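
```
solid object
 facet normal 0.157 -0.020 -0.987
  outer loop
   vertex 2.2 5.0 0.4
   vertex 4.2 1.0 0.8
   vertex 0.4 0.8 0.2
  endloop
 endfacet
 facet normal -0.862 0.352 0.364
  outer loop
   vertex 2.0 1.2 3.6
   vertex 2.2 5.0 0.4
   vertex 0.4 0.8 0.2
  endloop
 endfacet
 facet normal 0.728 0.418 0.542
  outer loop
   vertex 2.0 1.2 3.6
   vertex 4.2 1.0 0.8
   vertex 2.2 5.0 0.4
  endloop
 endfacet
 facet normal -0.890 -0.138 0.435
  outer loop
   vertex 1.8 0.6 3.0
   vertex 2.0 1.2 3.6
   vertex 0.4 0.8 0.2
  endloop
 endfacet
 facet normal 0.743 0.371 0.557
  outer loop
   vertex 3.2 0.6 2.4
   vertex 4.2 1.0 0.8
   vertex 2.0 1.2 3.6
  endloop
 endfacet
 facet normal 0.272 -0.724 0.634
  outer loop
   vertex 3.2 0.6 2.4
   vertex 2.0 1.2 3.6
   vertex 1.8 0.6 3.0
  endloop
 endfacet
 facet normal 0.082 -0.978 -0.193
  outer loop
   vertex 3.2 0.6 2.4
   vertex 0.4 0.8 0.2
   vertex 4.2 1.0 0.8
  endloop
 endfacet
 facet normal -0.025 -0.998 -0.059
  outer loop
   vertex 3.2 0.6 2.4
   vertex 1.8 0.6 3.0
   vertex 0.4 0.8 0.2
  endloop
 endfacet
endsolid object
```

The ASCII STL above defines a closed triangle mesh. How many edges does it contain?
12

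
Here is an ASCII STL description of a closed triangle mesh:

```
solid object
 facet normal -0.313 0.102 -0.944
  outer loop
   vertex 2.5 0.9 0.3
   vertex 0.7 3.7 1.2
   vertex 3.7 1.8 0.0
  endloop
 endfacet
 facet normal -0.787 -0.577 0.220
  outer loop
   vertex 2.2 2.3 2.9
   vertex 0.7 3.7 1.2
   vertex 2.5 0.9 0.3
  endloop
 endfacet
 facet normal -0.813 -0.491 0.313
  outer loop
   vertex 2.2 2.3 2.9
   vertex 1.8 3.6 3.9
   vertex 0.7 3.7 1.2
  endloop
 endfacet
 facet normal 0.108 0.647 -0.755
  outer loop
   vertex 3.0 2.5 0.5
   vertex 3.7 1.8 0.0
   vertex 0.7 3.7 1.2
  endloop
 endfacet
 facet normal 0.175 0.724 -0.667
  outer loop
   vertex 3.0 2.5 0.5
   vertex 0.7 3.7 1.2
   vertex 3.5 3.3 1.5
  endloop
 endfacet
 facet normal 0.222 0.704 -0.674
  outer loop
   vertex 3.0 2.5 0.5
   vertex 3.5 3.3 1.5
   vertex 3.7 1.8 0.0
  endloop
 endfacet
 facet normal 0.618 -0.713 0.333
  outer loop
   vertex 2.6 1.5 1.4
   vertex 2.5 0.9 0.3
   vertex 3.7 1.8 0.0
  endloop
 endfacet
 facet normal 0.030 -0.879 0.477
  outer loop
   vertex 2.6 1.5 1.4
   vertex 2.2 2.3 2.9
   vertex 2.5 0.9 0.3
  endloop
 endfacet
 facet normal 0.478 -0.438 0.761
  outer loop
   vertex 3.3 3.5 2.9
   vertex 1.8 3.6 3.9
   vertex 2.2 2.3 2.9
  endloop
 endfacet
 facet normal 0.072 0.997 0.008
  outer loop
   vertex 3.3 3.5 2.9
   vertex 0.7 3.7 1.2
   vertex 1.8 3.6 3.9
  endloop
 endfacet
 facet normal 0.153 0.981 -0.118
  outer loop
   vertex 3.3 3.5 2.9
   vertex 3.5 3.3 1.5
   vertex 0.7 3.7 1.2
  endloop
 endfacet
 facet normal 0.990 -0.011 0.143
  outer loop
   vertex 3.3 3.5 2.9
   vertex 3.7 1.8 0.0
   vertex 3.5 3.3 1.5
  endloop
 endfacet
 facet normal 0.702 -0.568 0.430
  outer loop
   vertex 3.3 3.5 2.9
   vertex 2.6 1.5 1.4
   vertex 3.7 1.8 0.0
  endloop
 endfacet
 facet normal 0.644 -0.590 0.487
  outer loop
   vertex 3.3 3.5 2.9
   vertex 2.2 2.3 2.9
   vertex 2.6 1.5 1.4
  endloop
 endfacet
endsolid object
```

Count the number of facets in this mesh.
14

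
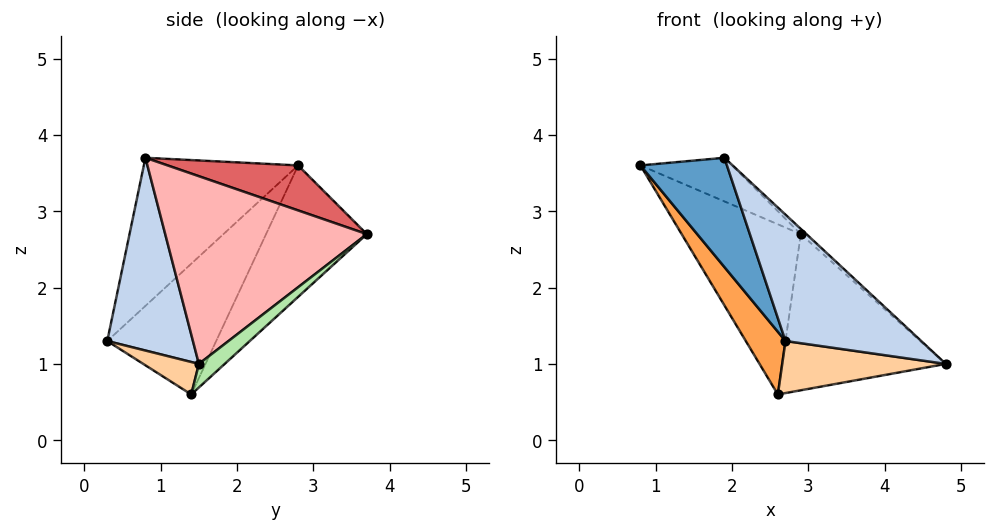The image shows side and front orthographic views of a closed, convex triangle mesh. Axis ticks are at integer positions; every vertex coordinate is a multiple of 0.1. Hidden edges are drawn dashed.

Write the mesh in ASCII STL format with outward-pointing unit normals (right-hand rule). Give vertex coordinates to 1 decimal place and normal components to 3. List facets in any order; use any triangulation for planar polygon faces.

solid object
 facet normal -0.857 -0.481 -0.186
  outer loop
   vertex 1.9 0.8 3.7
   vertex 0.8 2.8 3.6
   vertex 2.7 0.3 1.3
  endloop
 endfacet
 facet normal 0.503 -0.797 0.334
  outer loop
   vertex 1.9 0.8 3.7
   vertex 2.7 0.3 1.3
   vertex 4.8 1.5 1.0
  endloop
 endfacet
 facet normal -0.871 -0.318 -0.375
  outer loop
   vertex 2.6 1.4 0.6
   vertex 2.7 0.3 1.3
   vertex 0.8 2.8 3.6
  endloop
 endfacet
 facet normal 0.176 -0.517 -0.838
  outer loop
   vertex 2.6 1.4 0.6
   vertex 4.8 1.5 1.0
   vertex 2.7 0.3 1.3
  endloop
 endfacet
 facet normal -0.518 0.613 -0.597
  outer loop
   vertex 2.9 3.7 2.7
   vertex 2.6 1.4 0.6
   vertex 0.8 2.8 3.6
  endloop
 endfacet
 facet normal 0.105 0.663 -0.741
  outer loop
   vertex 2.9 3.7 2.7
   vertex 4.8 1.5 1.0
   vertex 2.6 1.4 0.6
  endloop
 endfacet
 facet normal 0.306 0.214 0.928
  outer loop
   vertex 2.9 3.7 2.7
   vertex 0.8 2.8 3.6
   vertex 1.9 0.8 3.7
  endloop
 endfacet
 facet normal 0.679 0.019 0.734
  outer loop
   vertex 2.9 3.7 2.7
   vertex 1.9 0.8 3.7
   vertex 4.8 1.5 1.0
  endloop
 endfacet
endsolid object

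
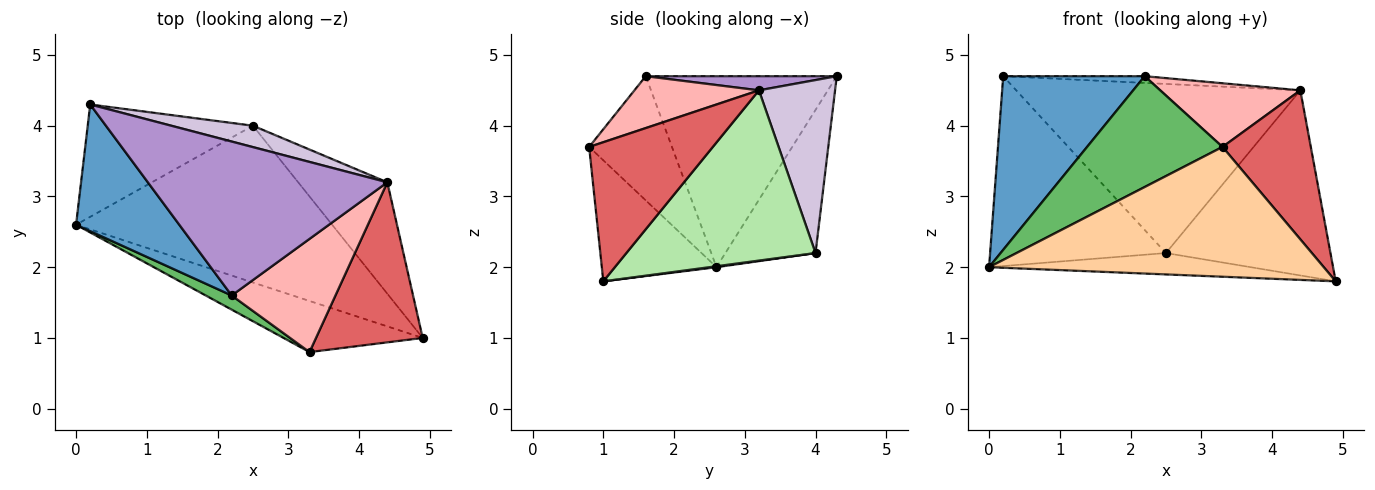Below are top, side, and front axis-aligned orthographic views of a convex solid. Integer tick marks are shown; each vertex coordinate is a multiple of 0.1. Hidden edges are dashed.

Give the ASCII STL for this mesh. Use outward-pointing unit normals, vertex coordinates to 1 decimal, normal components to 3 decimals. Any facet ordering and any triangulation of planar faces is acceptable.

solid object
 facet normal -0.737 -0.546 0.398
  outer loop
   vertex 2.2 1.6 4.7
   vertex 0.2 4.3 4.7
   vertex 0.0 2.6 2.0
  endloop
 endfacet
 facet normal 0.004 0.135 -0.991
  outer loop
   vertex 2.5 4.0 2.2
   vertex 4.9 1.0 1.8
   vertex 0.0 2.6 2.0
  endloop
 endfacet
 facet normal -0.404 0.787 -0.466
  outer loop
   vertex 2.5 4.0 2.2
   vertex 0.0 2.6 2.0
   vertex 0.2 4.3 4.7
  endloop
 endfacet
 facet normal -0.304 -0.887 -0.349
  outer loop
   vertex 3.3 0.8 3.7
   vertex 0.0 2.6 2.0
   vertex 4.9 1.0 1.8
  endloop
 endfacet
 facet normal -0.518 -0.848 0.108
  outer loop
   vertex 3.3 0.8 3.7
   vertex 2.2 1.6 4.7
   vertex 0.0 2.6 2.0
  endloop
 endfacet
 facet normal 0.702 0.610 -0.367
  outer loop
   vertex 4.4 3.2 4.5
   vertex 4.9 1.0 1.8
   vertex 2.5 4.0 2.2
  endloop
 endfacet
 facet normal 0.690 -0.493 0.529
  outer loop
   vertex 4.4 3.2 4.5
   vertex 3.3 0.8 3.7
   vertex 4.9 1.0 1.8
  endloop
 endfacet
 facet normal 0.400 -0.449 0.799
  outer loop
   vertex 4.4 3.2 4.5
   vertex 2.2 1.6 4.7
   vertex 3.3 0.8 3.7
  endloop
 endfacet
 facet normal 0.059 0.044 0.997
  outer loop
   vertex 4.4 3.2 4.5
   vertex 0.2 4.3 4.7
   vertex 2.2 1.6 4.7
  endloop
 endfacet
 facet normal 0.257 0.959 0.121
  outer loop
   vertex 4.4 3.2 4.5
   vertex 2.5 4.0 2.2
   vertex 0.2 4.3 4.7
  endloop
 endfacet
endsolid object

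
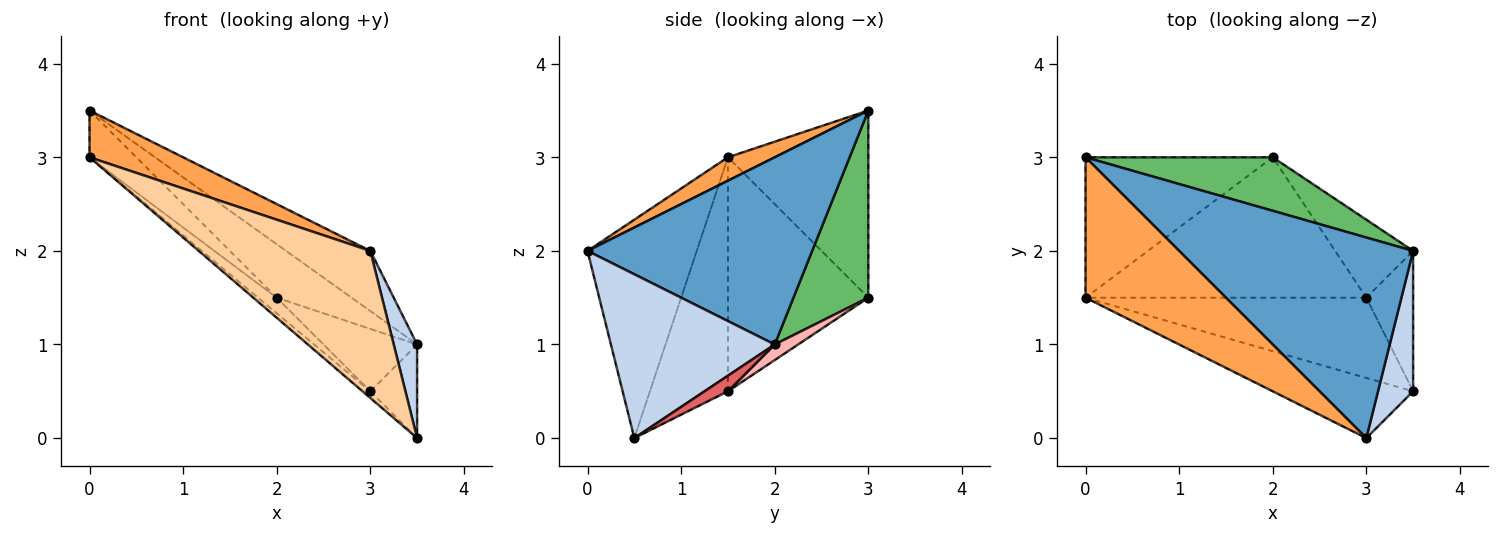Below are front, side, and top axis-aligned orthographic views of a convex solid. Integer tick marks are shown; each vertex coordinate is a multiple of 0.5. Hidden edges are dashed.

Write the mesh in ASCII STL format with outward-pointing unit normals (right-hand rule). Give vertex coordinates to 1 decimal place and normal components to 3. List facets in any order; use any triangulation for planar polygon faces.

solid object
 facet normal 0.608 0.228 0.760
  outer loop
   vertex 3.0 0.0 2.0
   vertex 3.5 2.0 1.0
   vertex 0.0 3.0 3.5
  endloop
 endfacet
 facet normal 0.968 -0.138 0.208
  outer loop
   vertex 3.5 0.5 0.0
   vertex 3.5 2.0 1.0
   vertex 3.0 0.0 2.0
  endloop
 endfacet
 facet normal 0.156 -0.312 0.937
  outer loop
   vertex 0.0 1.5 3.0
   vertex 3.0 0.0 2.0
   vertex 0.0 3.0 3.5
  endloop
 endfacet
 facet normal -0.507 -0.797 -0.326
  outer loop
   vertex 0.0 1.5 3.0
   vertex 3.5 0.5 0.0
   vertex 3.0 0.0 2.0
  endloop
 endfacet
 facet normal 0.577 0.577 0.577
  outer loop
   vertex 2.0 3.0 1.5
   vertex 0.0 3.0 3.5
   vertex 3.5 2.0 1.0
  endloop
 endfacet
 facet normal -0.688 0.229 -0.688
  outer loop
   vertex 2.0 3.0 1.5
   vertex 0.0 1.5 3.0
   vertex 0.0 3.0 3.5
  endloop
 endfacet
 facet normal 0.267 0.535 -0.802
  outer loop
   vertex 3.0 1.5 0.5
   vertex 3.5 2.0 1.0
   vertex 3.5 0.5 0.0
  endloop
 endfacet
 facet normal 0.154 0.617 -0.772
  outer loop
   vertex 3.0 1.5 0.5
   vertex 2.0 3.0 1.5
   vertex 3.5 2.0 1.0
  endloop
 endfacet
 facet normal -0.639 0.064 -0.767
  outer loop
   vertex 3.0 1.5 0.5
   vertex 3.5 0.5 0.0
   vertex 0.0 1.5 3.0
  endloop
 endfacet
 facet normal -0.638 0.085 -0.765
  outer loop
   vertex 3.0 1.5 0.5
   vertex 0.0 1.5 3.0
   vertex 2.0 3.0 1.5
  endloop
 endfacet
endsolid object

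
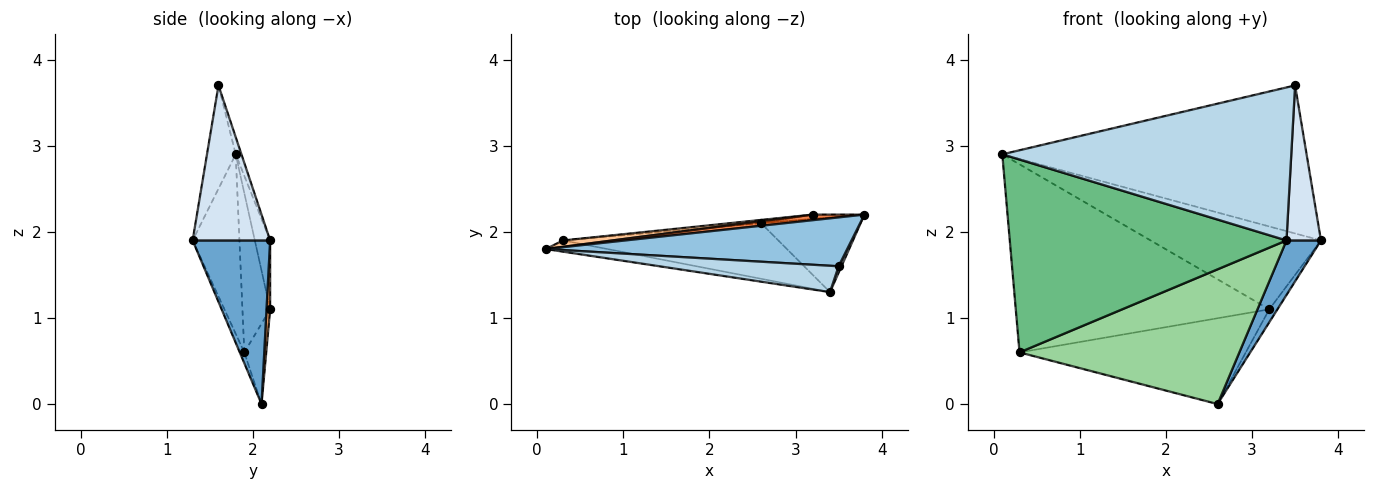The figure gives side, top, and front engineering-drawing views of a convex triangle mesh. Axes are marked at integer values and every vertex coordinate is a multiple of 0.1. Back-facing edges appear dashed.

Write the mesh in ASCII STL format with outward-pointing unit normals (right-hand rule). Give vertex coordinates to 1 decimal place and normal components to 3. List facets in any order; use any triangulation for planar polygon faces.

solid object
 facet normal 0.799 -0.355 -0.486
  outer loop
   vertex 2.6 2.1 0.0
   vertex 3.8 2.2 1.9
   vertex 3.4 1.3 1.9
  endloop
 endfacet
 facet normal -0.018 0.949 0.313
  outer loop
   vertex 3.5 1.6 3.7
   vertex 3.8 2.2 1.9
   vertex 0.1 1.8 2.9
  endloop
 endfacet
 facet normal -0.097 -0.981 0.169
  outer loop
   vertex 3.5 1.6 3.7
   vertex 0.1 1.8 2.9
   vertex 3.4 1.3 1.9
  endloop
 endfacet
 facet normal 0.914 -0.406 0.017
  outer loop
   vertex 3.5 1.6 3.7
   vertex 3.4 1.3 1.9
   vertex 3.8 2.2 1.9
  endloop
 endfacet
 facet normal -0.089 0.994 0.067
  outer loop
   vertex 3.2 2.2 1.1
   vertex 0.1 1.8 2.9
   vertex 3.8 2.2 1.9
  endloop
 endfacet
 facet normal 0.389 0.874 -0.291
  outer loop
   vertex 3.2 2.2 1.1
   vertex 3.8 2.2 1.9
   vertex 2.6 2.1 0.0
  endloop
 endfacet
 facet normal -0.109 0.994 0.034
  outer loop
   vertex 0.3 1.9 0.6
   vertex 0.1 1.8 2.9
   vertex 3.2 2.2 1.1
  endloop
 endfacet
 facet normal -0.096 0.995 -0.038
  outer loop
   vertex 0.3 1.9 0.6
   vertex 3.2 2.2 1.1
   vertex 2.6 2.1 0.0
  endloop
 endfacet
 facet normal -0.167 -0.984 -0.057
  outer loop
   vertex 0.3 1.9 0.6
   vertex 3.4 1.3 1.9
   vertex 0.1 1.8 2.9
  endloop
 endfacet
 facet normal -0.019 -0.924 -0.381
  outer loop
   vertex 0.3 1.9 0.6
   vertex 2.6 2.1 0.0
   vertex 3.4 1.3 1.9
  endloop
 endfacet
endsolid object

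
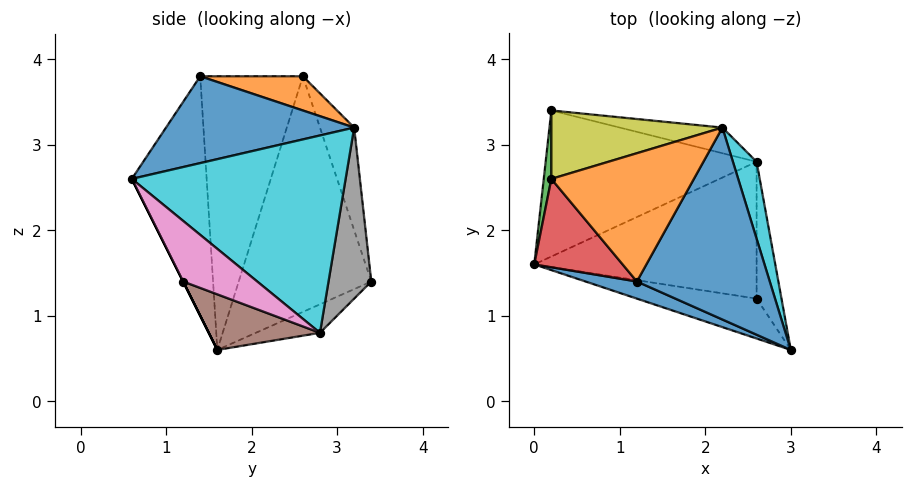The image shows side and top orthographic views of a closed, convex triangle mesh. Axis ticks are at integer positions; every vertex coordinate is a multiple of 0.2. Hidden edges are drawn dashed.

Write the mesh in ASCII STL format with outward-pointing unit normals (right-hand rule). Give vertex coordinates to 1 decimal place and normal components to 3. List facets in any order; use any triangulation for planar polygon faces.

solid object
 facet normal -0.361 -0.929 0.077
  outer loop
   vertex 1.2 1.4 3.8
   vertex 0.0 1.6 0.6
   vertex 3.0 0.6 2.6
  endloop
 endfacet
 facet normal -0.122 0.414 -0.902
  outer loop
   vertex 2.6 2.8 0.8
   vertex 0.0 1.6 0.6
   vertex 0.2 3.4 1.4
  endloop
 endfacet
 facet normal -0.995 0.096 0.032
  outer loop
   vertex 0.2 2.6 3.8
   vertex 0.2 3.4 1.4
   vertex 0.0 1.6 0.6
  endloop
 endfacet
 facet normal -0.746 -0.621 0.241
  outer loop
   vertex 0.2 2.6 3.8
   vertex 0.0 1.6 0.6
   vertex 1.2 1.4 3.8
  endloop
 endfacet
 facet normal 0.000 -0.894 -0.447
  outer loop
   vertex 2.6 1.2 1.4
   vertex 3.0 0.6 2.6
   vertex 0.0 1.6 0.6
  endloop
 endfacet
 facet normal 0.228 -0.342 -0.912
  outer loop
   vertex 2.6 1.2 1.4
   vertex 0.0 1.6 0.6
   vertex 2.6 2.8 0.8
  endloop
 endfacet
 facet normal 0.916 -0.141 -0.376
  outer loop
   vertex 2.6 1.2 1.4
   vertex 2.6 2.8 0.8
   vertex 3.0 0.6 2.6
  endloop
 endfacet
 facet normal 0.211 0.969 -0.126
  outer loop
   vertex 2.2 3.2 3.2
   vertex 2.6 2.8 0.8
   vertex 0.2 3.4 1.4
  endloop
 endfacet
 facet normal -0.186 0.932 0.311
  outer loop
   vertex 2.2 3.2 3.2
   vertex 0.2 3.4 1.4
   vertex 0.2 2.6 3.8
  endloop
 endfacet
 facet normal 0.957 0.268 0.115
  outer loop
   vertex 2.2 3.2 3.2
   vertex 3.0 0.6 2.6
   vertex 2.6 2.8 0.8
  endloop
 endfacet
 facet normal 0.547 -0.025 0.837
  outer loop
   vertex 2.2 3.2 3.2
   vertex 1.2 1.4 3.8
   vertex 3.0 0.6 2.6
  endloop
 endfacet
 facet normal 0.229 0.191 0.955
  outer loop
   vertex 2.2 3.2 3.2
   vertex 0.2 2.6 3.8
   vertex 1.2 1.4 3.8
  endloop
 endfacet
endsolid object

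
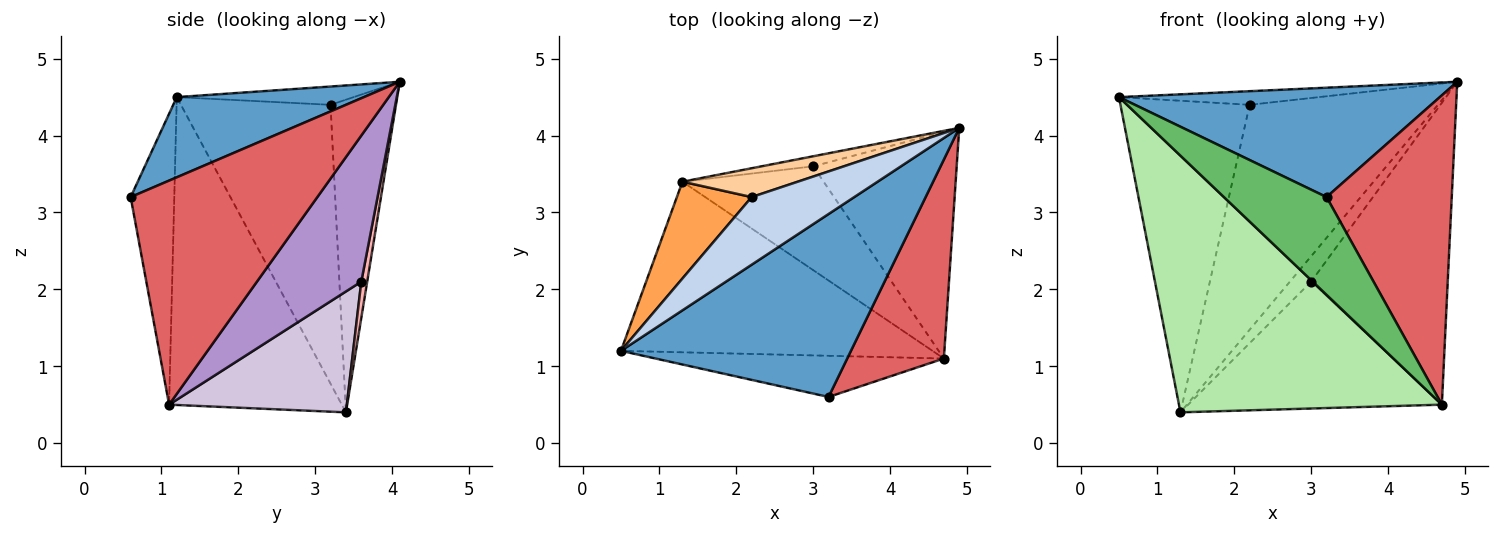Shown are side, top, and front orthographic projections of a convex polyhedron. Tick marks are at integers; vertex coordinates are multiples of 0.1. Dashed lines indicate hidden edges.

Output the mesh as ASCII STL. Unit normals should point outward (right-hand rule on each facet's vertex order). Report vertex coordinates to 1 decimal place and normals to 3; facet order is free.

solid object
 facet normal 0.287 -0.492 0.822
  outer loop
   vertex 3.2 0.6 3.2
   vertex 4.9 4.1 4.7
   vertex 0.5 1.2 4.5
  endloop
 endfacet
 facet normal -0.172 0.195 0.966
  outer loop
   vertex 2.2 3.2 4.4
   vertex 0.5 1.2 4.5
   vertex 4.9 4.1 4.7
  endloop
 endfacet
 facet normal -0.742 0.640 0.199
  outer loop
   vertex 2.2 3.2 4.4
   vertex 1.3 3.4 0.4
   vertex 0.5 1.2 4.5
  endloop
 endfacet
 facet normal -0.326 0.938 0.120
  outer loop
   vertex 2.2 3.2 4.4
   vertex 4.9 4.1 4.7
   vertex 1.3 3.4 0.4
  endloop
 endfacet
 facet normal -0.365 -0.858 -0.362
  outer loop
   vertex 4.7 1.1 0.5
   vertex 3.2 0.6 3.2
   vertex 0.5 1.2 4.5
  endloop
 endfacet
 facet normal -0.480 -0.731 -0.486
  outer loop
   vertex 4.7 1.1 0.5
   vertex 0.5 1.2 4.5
   vertex 1.3 3.4 0.4
  endloop
 endfacet
 facet normal 0.782 -0.524 0.337
  outer loop
   vertex 4.7 1.1 0.5
   vertex 4.9 4.1 4.7
   vertex 3.2 0.6 3.2
  endloop
 endfacet
 facet normal 0.250 0.901 -0.356
  outer loop
   vertex 3.0 3.6 2.1
   vertex 1.3 3.4 0.4
   vertex 4.9 4.1 4.7
  endloop
 endfacet
 facet normal 0.521 0.682 -0.512
  outer loop
   vertex 3.0 3.6 2.1
   vertex 4.9 4.1 4.7
   vertex 4.7 1.1 0.5
  endloop
 endfacet
 facet normal 0.477 0.680 -0.557
  outer loop
   vertex 3.0 3.6 2.1
   vertex 4.7 1.1 0.5
   vertex 1.3 3.4 0.4
  endloop
 endfacet
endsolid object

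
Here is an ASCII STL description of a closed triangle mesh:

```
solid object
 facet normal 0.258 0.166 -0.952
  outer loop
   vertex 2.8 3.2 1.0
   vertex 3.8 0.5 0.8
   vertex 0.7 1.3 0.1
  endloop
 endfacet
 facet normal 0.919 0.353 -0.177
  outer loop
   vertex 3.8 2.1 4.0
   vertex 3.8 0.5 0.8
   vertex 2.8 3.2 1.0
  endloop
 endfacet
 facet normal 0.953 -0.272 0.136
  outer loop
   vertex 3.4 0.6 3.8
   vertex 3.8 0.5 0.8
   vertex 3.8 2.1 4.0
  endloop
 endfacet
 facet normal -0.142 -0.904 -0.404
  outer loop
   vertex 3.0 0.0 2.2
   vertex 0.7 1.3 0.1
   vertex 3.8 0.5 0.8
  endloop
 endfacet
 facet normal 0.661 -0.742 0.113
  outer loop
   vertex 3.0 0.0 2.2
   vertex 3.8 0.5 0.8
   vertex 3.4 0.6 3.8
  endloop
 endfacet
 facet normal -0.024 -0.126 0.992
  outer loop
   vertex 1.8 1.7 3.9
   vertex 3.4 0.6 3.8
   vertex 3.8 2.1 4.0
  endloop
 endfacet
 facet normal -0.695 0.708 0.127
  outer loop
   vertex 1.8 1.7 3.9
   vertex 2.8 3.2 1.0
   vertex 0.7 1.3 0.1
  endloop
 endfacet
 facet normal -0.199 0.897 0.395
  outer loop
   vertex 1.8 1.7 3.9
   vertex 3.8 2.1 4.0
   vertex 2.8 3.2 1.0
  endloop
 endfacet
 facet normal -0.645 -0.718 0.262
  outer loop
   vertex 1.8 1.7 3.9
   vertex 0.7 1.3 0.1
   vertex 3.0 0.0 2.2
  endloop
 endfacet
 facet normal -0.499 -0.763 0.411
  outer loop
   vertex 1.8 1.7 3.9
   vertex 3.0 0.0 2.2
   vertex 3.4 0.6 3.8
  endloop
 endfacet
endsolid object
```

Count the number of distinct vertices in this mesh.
7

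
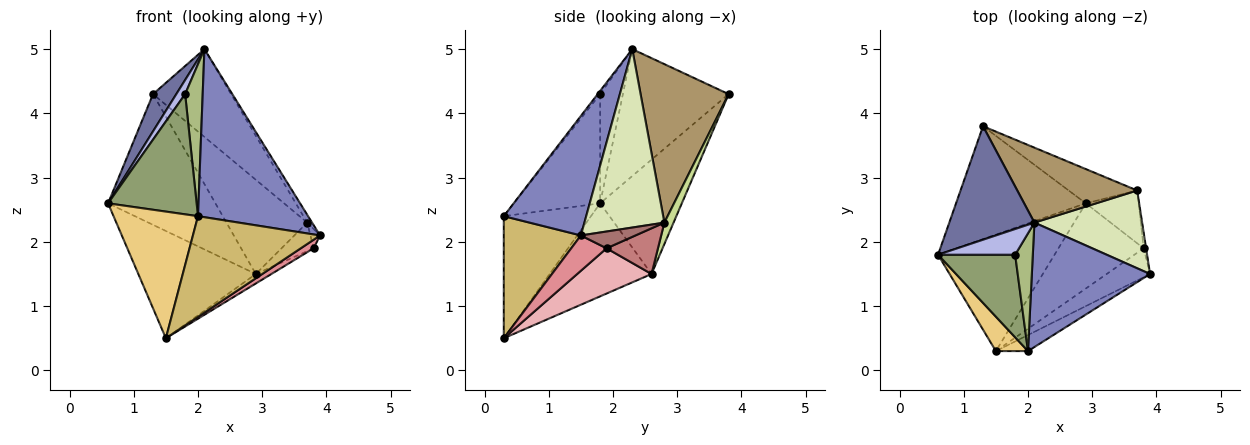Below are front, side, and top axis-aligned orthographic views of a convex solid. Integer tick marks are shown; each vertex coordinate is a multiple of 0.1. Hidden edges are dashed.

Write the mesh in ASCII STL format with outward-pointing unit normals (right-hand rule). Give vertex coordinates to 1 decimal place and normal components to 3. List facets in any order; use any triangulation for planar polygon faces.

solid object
 facet normal -0.817 -0.180 0.548
  outer loop
   vertex 2.1 2.3 5.0
   vertex 1.3 3.8 4.3
   vertex 0.6 1.8 2.6
  endloop
 endfacet
 facet normal 0.515 -0.689 0.510
  outer loop
   vertex 2.0 0.3 2.4
   vertex 3.9 1.5 2.1
   vertex 2.1 2.3 5.0
  endloop
 endfacet
 facet normal -0.499 0.656 -0.566
  outer loop
   vertex 2.9 2.6 1.5
   vertex 0.6 1.8 2.6
   vertex 1.3 3.8 4.3
  endloop
 endfacet
 facet normal -0.779 -0.302 0.550
  outer loop
   vertex 1.8 1.8 4.3
   vertex 2.1 2.3 5.0
   vertex 0.6 1.8 2.6
  endloop
 endfacet
 facet normal -0.626 -0.643 0.442
  outer loop
   vertex 1.8 1.8 4.3
   vertex 0.6 1.8 2.6
   vertex 2.0 0.3 2.4
  endloop
 endfacet
 facet normal -0.111 -0.786 0.609
  outer loop
   vertex 1.8 1.8 4.3
   vertex 2.0 0.3 2.4
   vertex 2.1 2.3 5.0
  endloop
 endfacet
 facet normal 0.106 0.934 -0.340
  outer loop
   vertex 3.7 2.8 2.3
   vertex 2.9 2.6 1.5
   vertex 1.3 3.8 4.3
  endloop
 endfacet
 facet normal 0.855 0.052 0.516
  outer loop
   vertex 3.7 2.8 2.3
   vertex 2.1 2.3 5.0
   vertex 3.9 1.5 2.1
  endloop
 endfacet
 facet normal 0.651 0.577 0.493
  outer loop
   vertex 3.7 2.8 2.3
   vertex 1.3 3.8 4.3
   vertex 2.1 2.3 5.0
  endloop
 endfacet
 facet normal 0.514 -0.847 -0.135
  outer loop
   vertex 1.5 0.3 0.5
   vertex 3.9 1.5 2.1
   vertex 2.0 0.3 2.4
  endloop
 endfacet
 facet normal -0.706 -0.684 0.186
  outer loop
   vertex 1.5 0.3 0.5
   vertex 2.0 0.3 2.4
   vertex 0.6 1.8 2.6
  endloop
 endfacet
 facet normal -0.507 0.584 -0.634
  outer loop
   vertex 1.5 0.3 0.5
   vertex 0.6 1.8 2.6
   vertex 2.9 2.6 1.5
  endloop
 endfacet
 facet normal 0.975 0.172 -0.143
  outer loop
   vertex 3.8 1.9 1.9
   vertex 3.7 2.8 2.3
   vertex 3.9 1.5 2.1
  endloop
 endfacet
 facet normal 0.606 0.378 -0.700
  outer loop
   vertex 3.8 1.9 1.9
   vertex 2.9 2.6 1.5
   vertex 3.7 2.8 2.3
  endloop
 endfacet
 facet normal 0.616 -0.224 -0.756
  outer loop
   vertex 3.8 1.9 1.9
   vertex 3.9 1.5 2.1
   vertex 1.5 0.3 0.5
  endloop
 endfacet
 facet normal 0.467 0.098 -0.879
  outer loop
   vertex 3.8 1.9 1.9
   vertex 1.5 0.3 0.5
   vertex 2.9 2.6 1.5
  endloop
 endfacet
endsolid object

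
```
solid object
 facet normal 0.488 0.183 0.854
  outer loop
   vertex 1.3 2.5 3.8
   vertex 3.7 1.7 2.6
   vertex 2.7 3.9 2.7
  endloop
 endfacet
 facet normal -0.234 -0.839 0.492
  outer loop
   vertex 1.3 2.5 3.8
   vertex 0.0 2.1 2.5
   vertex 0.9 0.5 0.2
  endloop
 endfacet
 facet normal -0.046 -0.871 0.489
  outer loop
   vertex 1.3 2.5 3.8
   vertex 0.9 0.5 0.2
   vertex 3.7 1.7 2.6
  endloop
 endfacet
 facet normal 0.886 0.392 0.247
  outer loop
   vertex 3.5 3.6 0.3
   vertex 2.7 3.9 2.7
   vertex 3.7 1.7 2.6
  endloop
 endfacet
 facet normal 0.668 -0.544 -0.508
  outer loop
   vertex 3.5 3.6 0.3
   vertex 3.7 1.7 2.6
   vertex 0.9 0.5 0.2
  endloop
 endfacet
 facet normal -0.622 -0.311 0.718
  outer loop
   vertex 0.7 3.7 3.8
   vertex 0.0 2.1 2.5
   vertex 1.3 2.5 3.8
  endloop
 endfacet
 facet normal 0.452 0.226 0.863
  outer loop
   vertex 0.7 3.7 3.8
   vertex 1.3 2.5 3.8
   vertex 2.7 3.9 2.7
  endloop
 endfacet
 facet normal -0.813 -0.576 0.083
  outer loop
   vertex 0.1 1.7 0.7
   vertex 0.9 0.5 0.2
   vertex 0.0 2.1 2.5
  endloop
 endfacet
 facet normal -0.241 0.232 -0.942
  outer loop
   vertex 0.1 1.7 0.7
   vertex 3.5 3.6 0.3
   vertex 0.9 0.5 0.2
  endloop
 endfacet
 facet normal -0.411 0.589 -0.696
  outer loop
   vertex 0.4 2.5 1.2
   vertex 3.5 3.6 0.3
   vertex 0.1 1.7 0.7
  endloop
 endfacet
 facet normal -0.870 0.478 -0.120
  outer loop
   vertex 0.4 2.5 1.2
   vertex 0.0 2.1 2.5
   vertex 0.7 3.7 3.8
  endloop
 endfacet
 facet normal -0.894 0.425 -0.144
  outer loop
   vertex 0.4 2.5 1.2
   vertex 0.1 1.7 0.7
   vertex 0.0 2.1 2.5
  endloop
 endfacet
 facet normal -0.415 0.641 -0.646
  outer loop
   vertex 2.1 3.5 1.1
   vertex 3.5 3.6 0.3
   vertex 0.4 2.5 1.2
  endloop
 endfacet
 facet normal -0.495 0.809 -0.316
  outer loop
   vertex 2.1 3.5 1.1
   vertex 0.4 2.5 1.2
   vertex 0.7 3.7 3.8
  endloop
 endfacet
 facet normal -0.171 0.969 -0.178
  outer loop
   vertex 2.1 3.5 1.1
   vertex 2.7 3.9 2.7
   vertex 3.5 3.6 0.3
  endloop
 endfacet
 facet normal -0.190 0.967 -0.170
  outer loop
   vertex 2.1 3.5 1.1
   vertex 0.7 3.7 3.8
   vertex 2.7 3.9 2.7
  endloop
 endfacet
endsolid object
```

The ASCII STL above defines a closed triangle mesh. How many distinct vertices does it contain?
10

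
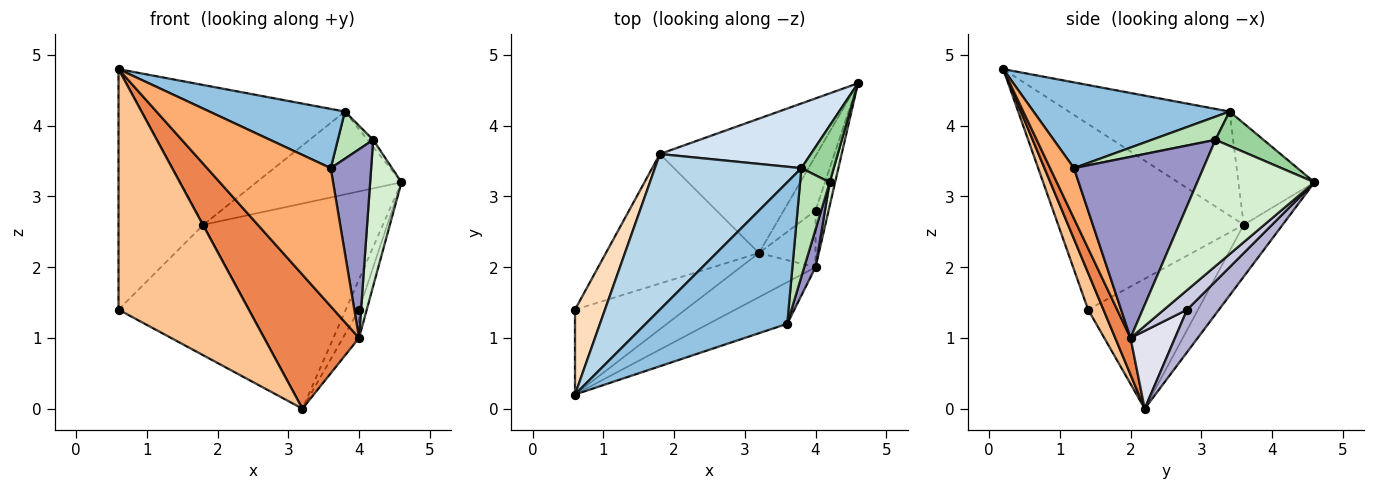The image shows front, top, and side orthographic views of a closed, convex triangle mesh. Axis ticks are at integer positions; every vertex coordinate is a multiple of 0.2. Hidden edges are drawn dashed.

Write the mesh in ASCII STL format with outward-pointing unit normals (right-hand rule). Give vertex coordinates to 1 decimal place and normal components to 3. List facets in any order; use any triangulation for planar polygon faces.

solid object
 facet normal -0.178 0.823 -0.539
  outer loop
   vertex 1.8 3.6 2.6
   vertex 4.6 4.6 3.2
   vertex 3.2 2.2 0.0
  endloop
 endfacet
 facet normal 0.488 -0.337 0.805
  outer loop
   vertex 3.8 3.4 4.2
   vertex 0.6 0.2 4.8
   vertex 3.6 1.2 3.4
  endloop
 endfacet
 facet normal -0.467 0.591 0.658
  outer loop
   vertex 3.8 3.4 4.2
   vertex 1.8 3.6 2.6
   vertex 0.6 0.2 4.8
  endloop
 endfacet
 facet normal -0.382 0.729 0.569
  outer loop
   vertex 3.8 3.4 4.2
   vertex 4.6 4.6 3.2
   vertex 1.8 3.6 2.6
  endloop
 endfacet
 facet normal 0.152 -0.939 -0.309
  outer loop
   vertex 4.0 2.0 1.0
   vertex 0.6 0.2 4.8
   vertex 3.2 2.2 0.0
  endloop
 endfacet
 facet normal 0.182 -0.942 -0.284
  outer loop
   vertex 4.0 2.0 1.0
   vertex 3.6 1.2 3.4
   vertex 0.6 0.2 4.8
  endloop
 endfacet
 facet normal 0.110 -0.937 -0.331
  outer loop
   vertex 0.6 1.4 1.4
   vertex 3.2 2.2 0.0
   vertex 0.6 0.2 4.8
  endloop
 endfacet
 facet normal -0.900 0.412 0.145
  outer loop
   vertex 0.6 1.4 1.4
   vertex 0.6 0.2 4.8
   vertex 1.8 3.6 2.6
  endloop
 endfacet
 facet normal -0.513 0.610 -0.604
  outer loop
   vertex 0.6 1.4 1.4
   vertex 1.8 3.6 2.6
   vertex 3.2 2.2 0.0
  endloop
 endfacet
 facet normal 0.726 0.085 0.683
  outer loop
   vertex 4.2 3.2 3.8
   vertex 4.6 4.6 3.2
   vertex 3.8 3.4 4.2
  endloop
 endfacet
 facet normal 0.583 -0.324 0.745
  outer loop
   vertex 4.2 3.2 3.8
   vertex 3.8 3.4 4.2
   vertex 3.6 1.2 3.4
  endloop
 endfacet
 facet normal 0.965 -0.258 0.042
  outer loop
   vertex 4.2 3.2 3.8
   vertex 4.0 2.0 1.0
   vertex 4.6 4.6 3.2
  endloop
 endfacet
 facet normal 0.953 -0.298 0.060
  outer loop
   vertex 4.2 3.2 3.8
   vertex 3.6 1.2 3.4
   vertex 4.0 2.0 1.0
  endloop
 endfacet
 facet normal 0.759 0.316 -0.569
  outer loop
   vertex 4.0 2.8 1.4
   vertex 3.2 2.2 0.0
   vertex 4.6 4.6 3.2
  endloop
 endfacet
 facet normal 0.802 0.267 -0.535
  outer loop
   vertex 4.0 2.8 1.4
   vertex 4.6 4.6 3.2
   vertex 4.0 2.0 1.0
  endloop
 endfacet
 facet normal 0.776 0.282 -0.564
  outer loop
   vertex 4.0 2.8 1.4
   vertex 4.0 2.0 1.0
   vertex 3.2 2.2 0.0
  endloop
 endfacet
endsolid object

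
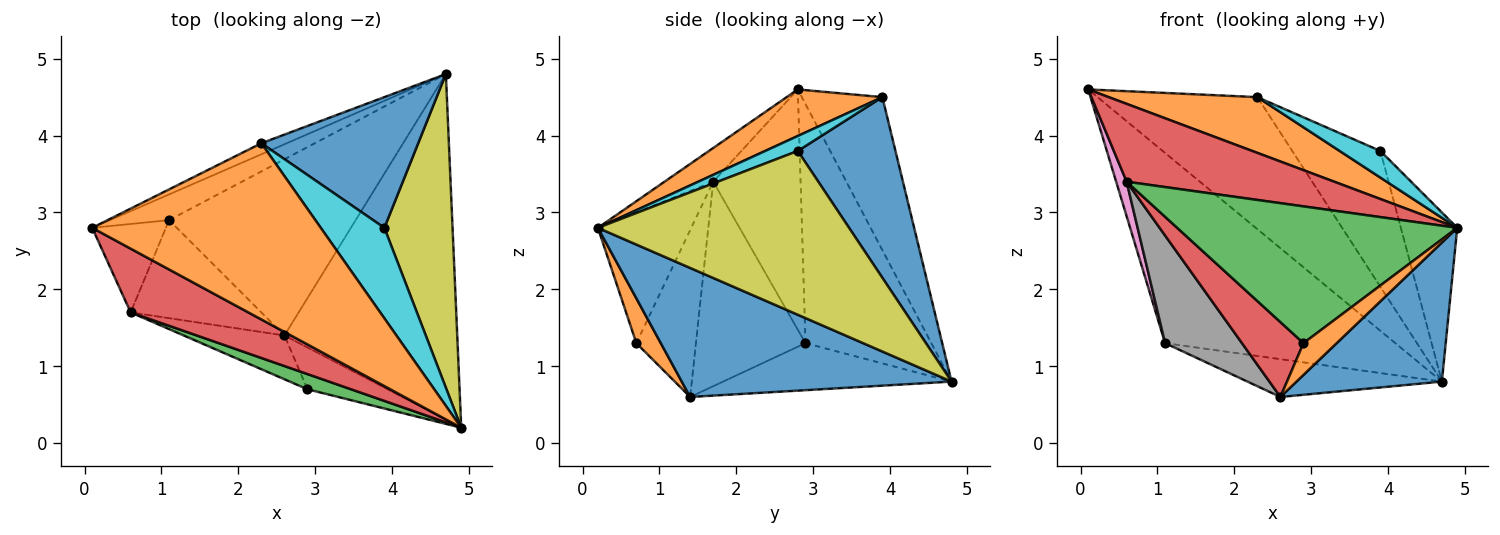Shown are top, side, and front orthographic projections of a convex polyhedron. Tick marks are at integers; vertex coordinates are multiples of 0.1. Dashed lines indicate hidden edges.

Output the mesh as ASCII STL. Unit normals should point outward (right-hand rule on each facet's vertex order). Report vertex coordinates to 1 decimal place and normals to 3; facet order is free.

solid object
 facet normal 0.569 -0.307 -0.763
  outer loop
   vertex 2.6 1.4 0.6
   vertex 4.7 4.8 0.8
   vertex 4.9 0.2 2.8
  endloop
 endfacet
 facet normal 0.191 -0.296 0.936
  outer loop
   vertex 2.3 3.9 4.5
   vertex 0.1 2.8 4.6
   vertex 4.9 0.2 2.8
  endloop
 endfacet
 facet normal -0.449 0.891 -0.074
  outer loop
   vertex 2.3 3.9 4.5
   vertex 4.7 4.8 0.8
   vertex 0.1 2.8 4.6
  endloop
 endfacet
 facet normal -0.179 -0.761 0.623
  outer loop
   vertex 0.6 1.7 3.4
   vertex 4.9 0.2 2.8
   vertex 0.1 2.8 4.6
  endloop
 endfacet
 facet normal -0.476 0.871 -0.118
  outer loop
   vertex 1.1 2.9 1.3
   vertex 0.1 2.8 4.6
   vertex 4.7 4.8 0.8
  endloop
 endfacet
 facet normal -0.239 0.204 -0.949
  outer loop
   vertex 1.1 2.9 1.3
   vertex 4.7 4.8 0.8
   vertex 2.6 1.4 0.6
  endloop
 endfacet
 facet normal -0.950 -0.114 -0.291
  outer loop
   vertex 1.1 2.9 1.3
   vertex 0.6 1.7 3.4
   vertex 0.1 2.8 4.6
  endloop
 endfacet
 facet normal -0.725 -0.509 -0.464
  outer loop
   vertex 1.1 2.9 1.3
   vertex 2.6 1.4 0.6
   vertex 0.6 1.7 3.4
  endloop
 endfacet
 facet normal 0.904 0.203 0.376
  outer loop
   vertex 3.9 2.8 3.8
   vertex 4.9 0.2 2.8
   vertex 4.7 4.8 0.8
  endloop
 endfacet
 facet normal 0.220 -0.275 0.936
  outer loop
   vertex 3.9 2.8 3.8
   vertex 2.3 3.9 4.5
   vertex 4.9 0.2 2.8
  endloop
 endfacet
 facet normal 0.624 0.563 0.542
  outer loop
   vertex 3.9 2.8 3.8
   vertex 4.7 4.8 0.8
   vertex 2.3 3.9 4.5
  endloop
 endfacet
 facet normal 0.407 -0.553 -0.727
  outer loop
   vertex 2.9 0.7 1.3
   vertex 2.6 1.4 0.6
   vertex 4.9 0.2 2.8
  endloop
 endfacet
 facet normal -0.314 -0.943 0.105
  outer loop
   vertex 2.9 0.7 1.3
   vertex 4.9 0.2 2.8
   vertex 0.6 1.7 3.4
  endloop
 endfacet
 facet normal -0.642 -0.662 -0.387
  outer loop
   vertex 2.9 0.7 1.3
   vertex 0.6 1.7 3.4
   vertex 2.6 1.4 0.6
  endloop
 endfacet
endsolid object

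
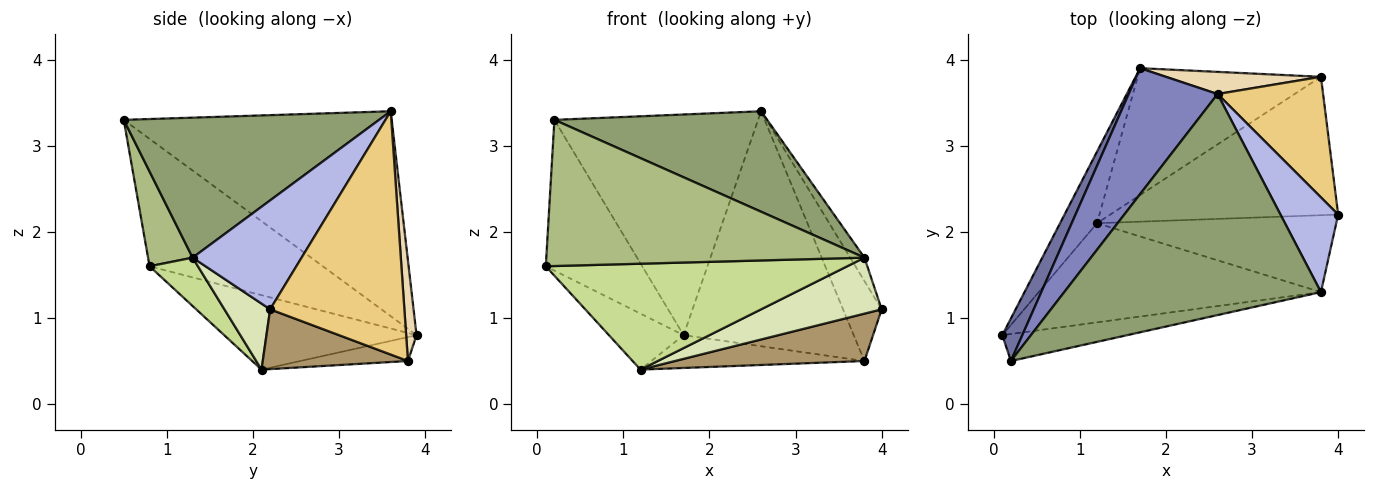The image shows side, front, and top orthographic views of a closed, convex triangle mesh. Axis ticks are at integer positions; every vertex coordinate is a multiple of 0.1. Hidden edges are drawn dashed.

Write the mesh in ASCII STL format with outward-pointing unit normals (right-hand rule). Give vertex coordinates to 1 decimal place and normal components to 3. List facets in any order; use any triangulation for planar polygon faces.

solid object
 facet normal -0.866 0.482 0.136
  outer loop
   vertex 0.2 0.5 3.3
   vertex 1.7 3.9 0.8
   vertex 0.1 0.8 1.6
  endloop
 endfacet
 facet normal -0.752 0.572 0.326
  outer loop
   vertex 0.2 0.5 3.3
   vertex 2.6 3.6 3.4
   vertex 1.7 3.9 0.8
  endloop
 endfacet
 facet normal -0.846 0.328 -0.420
  outer loop
   vertex 1.2 2.1 0.4
   vertex 0.1 0.8 1.6
   vertex 1.7 3.9 0.8
  endloop
 endfacet
 facet normal 0.878 0.115 0.465
  outer loop
   vertex 3.8 1.3 1.7
   vertex 4.0 2.2 1.1
   vertex 2.6 3.6 3.4
  endloop
 endfacet
 facet normal 0.445 -0.371 0.815
  outer loop
   vertex 3.8 1.3 1.7
   vertex 2.6 3.6 3.4
   vertex 0.2 0.5 3.3
  endloop
 endfacet
 facet normal 0.137 -0.974 -0.180
  outer loop
   vertex 3.8 1.3 1.7
   vertex 0.2 0.5 3.3
   vertex 0.1 0.8 1.6
  endloop
 endfacet
 facet normal 0.116 -0.725 -0.679
  outer loop
   vertex 3.8 1.3 1.7
   vertex 0.1 0.8 1.6
   vertex 1.2 2.1 0.4
  endloop
 endfacet
 facet normal 0.218 -0.574 -0.789
  outer loop
   vertex 3.8 1.3 1.7
   vertex 1.2 2.1 0.4
   vertex 4.0 2.2 1.1
  endloop
 endfacet
 facet normal 0.241 -0.314 -0.918
  outer loop
   vertex 3.8 3.8 0.5
   vertex 4.0 2.2 1.1
   vertex 1.2 2.1 0.4
  endloop
 endfacet
 facet normal -0.125 0.248 -0.961
  outer loop
   vertex 3.8 3.8 0.5
   vertex 1.2 2.1 0.4
   vertex 1.7 3.9 0.8
  endloop
 endfacet
 facet normal 0.887 0.255 0.385
  outer loop
   vertex 3.8 3.8 0.5
   vertex 2.6 3.6 3.4
   vertex 4.0 2.2 1.1
  endloop
 endfacet
 facet normal 0.061 0.994 0.094
  outer loop
   vertex 3.8 3.8 0.5
   vertex 1.7 3.9 0.8
   vertex 2.6 3.6 3.4
  endloop
 endfacet
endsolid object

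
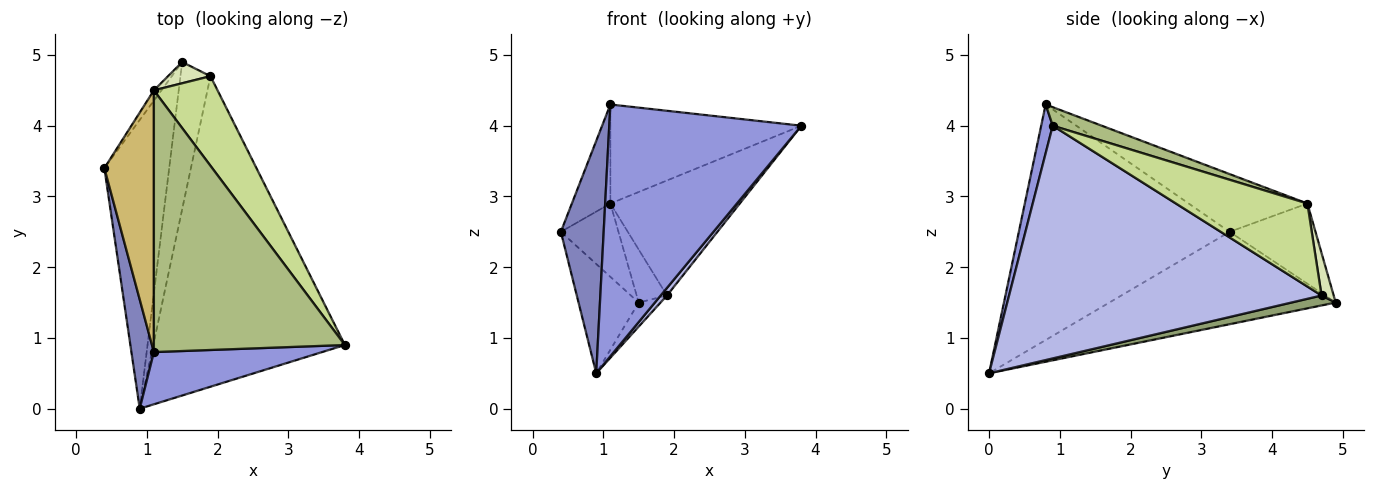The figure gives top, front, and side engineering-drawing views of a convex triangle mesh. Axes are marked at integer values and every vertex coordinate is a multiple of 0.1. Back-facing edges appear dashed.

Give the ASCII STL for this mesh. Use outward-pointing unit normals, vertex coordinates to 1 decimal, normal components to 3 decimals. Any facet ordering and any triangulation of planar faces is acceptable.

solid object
 facet normal -0.800 0.212 -0.561
  outer loop
   vertex 1.5 4.9 1.5
   vertex 0.9 0.0 0.5
   vertex 0.4 3.4 2.5
  endloop
 endfacet
 facet normal -0.976 -0.198 0.093
  outer loop
   vertex 1.1 0.8 4.3
   vertex 0.4 3.4 2.5
   vertex 0.9 0.0 0.5
  endloop
 endfacet
 facet normal 0.059 -0.977 0.203
  outer loop
   vertex 1.1 0.8 4.3
   vertex 0.9 0.0 0.5
   vertex 3.8 0.9 4.0
  endloop
 endfacet
 facet normal 0.772 -0.015 -0.636
  outer loop
   vertex 1.9 4.7 1.6
   vertex 3.8 0.9 4.0
   vertex 0.9 0.0 0.5
  endloop
 endfacet
 facet normal 0.311 0.153 -0.938
  outer loop
   vertex 1.9 4.7 1.6
   vertex 0.9 0.0 0.5
   vertex 1.5 4.9 1.5
  endloop
 endfacet
 facet normal 0.090 0.352 0.931
  outer loop
   vertex 1.1 4.5 2.9
   vertex 1.1 0.8 4.3
   vertex 3.8 0.9 4.0
  endloop
 endfacet
 facet normal 0.625 0.616 0.480
  outer loop
   vertex 1.1 4.5 2.9
   vertex 3.8 0.9 4.0
   vertex 1.9 4.7 1.6
  endloop
 endfacet
 facet normal 0.348 0.870 0.348
  outer loop
   vertex 1.1 4.5 2.9
   vertex 1.9 4.7 1.6
   vertex 1.5 4.9 1.5
  endloop
 endfacet
 facet normal -0.828 0.555 -0.078
  outer loop
   vertex 1.1 4.5 2.9
   vertex 1.5 4.9 1.5
   vertex 0.4 3.4 2.5
  endloop
 endfacet
 facet normal -0.737 0.239 0.632
  outer loop
   vertex 1.1 4.5 2.9
   vertex 0.4 3.4 2.5
   vertex 1.1 0.8 4.3
  endloop
 endfacet
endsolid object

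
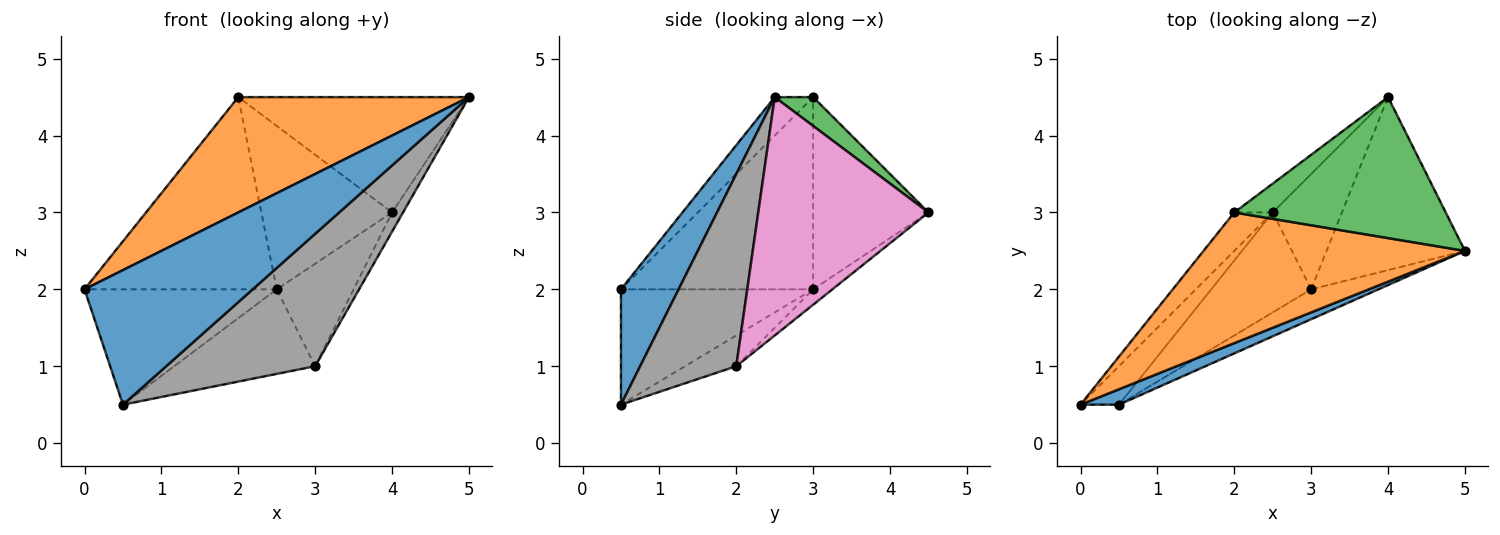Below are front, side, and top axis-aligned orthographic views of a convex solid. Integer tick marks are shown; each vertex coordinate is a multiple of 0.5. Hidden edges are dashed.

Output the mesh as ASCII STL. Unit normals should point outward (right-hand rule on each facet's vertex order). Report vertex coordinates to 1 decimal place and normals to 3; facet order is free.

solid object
 facet normal 0.322 -0.940 0.107
  outer loop
   vertex 0.5 0.5 0.5
   vertex 5.0 2.5 4.5
   vertex 0.0 0.5 2.0
  endloop
 endfacet
 facet normal -0.110 -0.658 0.745
  outer loop
   vertex 2.0 3.0 4.5
   vertex 0.0 0.5 2.0
   vertex 5.0 2.5 4.5
  endloop
 endfacet
 facet normal 0.105 0.630 0.770
  outer loop
   vertex 2.0 3.0 4.5
   vertex 5.0 2.5 4.5
   vertex 4.0 4.5 3.0
  endloop
 endfacet
 facet normal -0.688 0.688 -0.229
  outer loop
   vertex 2.5 3.0 2.0
   vertex 0.5 0.5 0.5
   vertex 0.0 0.5 2.0
  endloop
 endfacet
 facet normal -0.700 0.700 -0.140
  outer loop
   vertex 2.5 3.0 2.0
   vertex 0.0 0.5 2.0
   vertex 2.0 3.0 4.5
  endloop
 endfacet
 facet normal -0.656 0.743 -0.131
  outer loop
   vertex 2.5 3.0 2.0
   vertex 2.0 3.0 4.5
   vertex 4.0 4.5 3.0
  endloop
 endfacet
 facet normal 0.863 0.056 -0.501
  outer loop
   vertex 3.0 2.0 1.0
   vertex 4.0 4.5 3.0
   vertex 5.0 2.5 4.5
  endloop
 endfacet
 facet normal 0.533 -0.826 -0.186
  outer loop
   vertex 3.0 2.0 1.0
   vertex 5.0 2.5 4.5
   vertex 0.5 0.5 0.5
  endloop
 endfacet
 facet normal -0.164 0.655 -0.737
  outer loop
   vertex 3.0 2.0 1.0
   vertex 2.5 3.0 2.0
   vertex 4.0 4.5 3.0
  endloop
 endfacet
 facet normal -0.229 0.629 -0.743
  outer loop
   vertex 3.0 2.0 1.0
   vertex 0.5 0.5 0.5
   vertex 2.5 3.0 2.0
  endloop
 endfacet
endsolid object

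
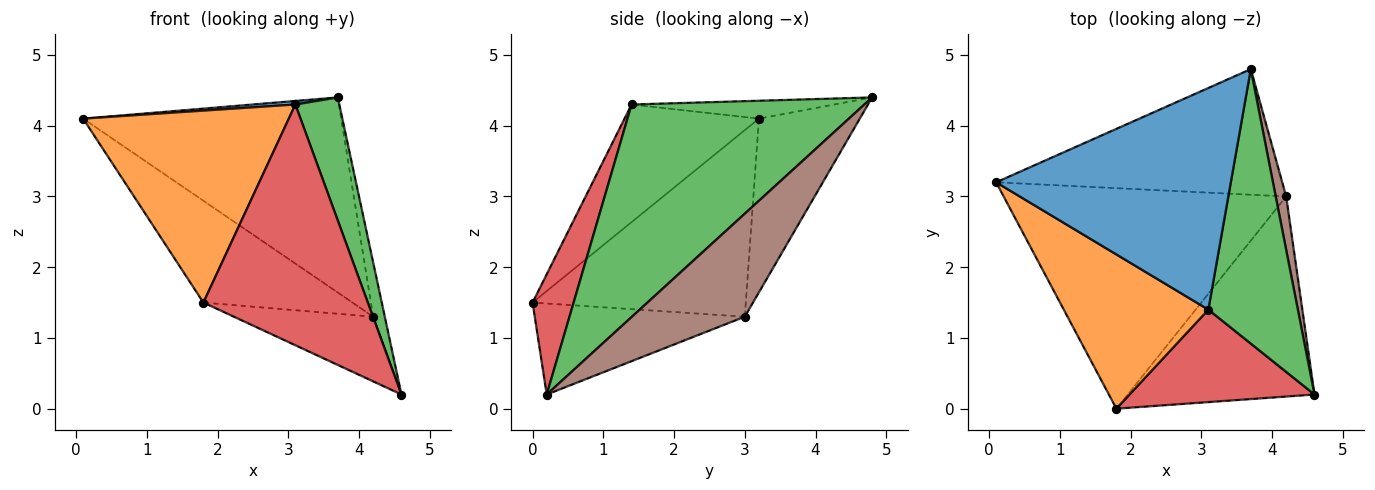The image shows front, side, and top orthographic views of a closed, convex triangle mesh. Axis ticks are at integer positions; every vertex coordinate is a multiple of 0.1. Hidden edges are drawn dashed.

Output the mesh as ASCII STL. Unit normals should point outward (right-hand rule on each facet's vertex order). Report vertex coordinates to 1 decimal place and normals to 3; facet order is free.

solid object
 facet normal -0.076 -0.016 0.997
  outer loop
   vertex 3.1 1.4 4.3
   vertex 3.7 4.8 4.4
   vertex 0.1 3.2 4.1
  endloop
 endfacet
 facet normal -0.454 -0.695 0.558
  outer loop
   vertex 3.1 1.4 4.3
   vertex 0.1 3.2 4.1
   vertex 1.8 0.0 1.5
  endloop
 endfacet
 facet normal 0.908 -0.171 0.382
  outer loop
   vertex 3.1 1.4 4.3
   vertex 4.6 0.2 0.2
   vertex 3.7 4.8 4.4
  endloop
 endfacet
 facet normal 0.227 -0.909 0.349
  outer loop
   vertex 3.1 1.4 4.3
   vertex 1.8 0.0 1.5
   vertex 4.6 0.2 0.2
  endloop
 endfacet
 facet normal -0.312 0.799 -0.514
  outer loop
   vertex 4.2 3.0 1.3
   vertex 0.1 3.2 4.1
   vertex 3.7 4.8 4.4
  endloop
 endfacet
 facet normal 0.990 0.102 0.100
  outer loop
   vertex 4.2 3.0 1.3
   vertex 3.7 4.8 4.4
   vertex 4.6 0.2 0.2
  endloop
 endfacet
 facet normal -0.514 0.359 -0.779
  outer loop
   vertex 4.2 3.0 1.3
   vertex 1.8 0.0 1.5
   vertex 0.1 3.2 4.1
  endloop
 endfacet
 facet normal -0.421 0.279 -0.863
  outer loop
   vertex 4.2 3.0 1.3
   vertex 4.6 0.2 0.2
   vertex 1.8 0.0 1.5
  endloop
 endfacet
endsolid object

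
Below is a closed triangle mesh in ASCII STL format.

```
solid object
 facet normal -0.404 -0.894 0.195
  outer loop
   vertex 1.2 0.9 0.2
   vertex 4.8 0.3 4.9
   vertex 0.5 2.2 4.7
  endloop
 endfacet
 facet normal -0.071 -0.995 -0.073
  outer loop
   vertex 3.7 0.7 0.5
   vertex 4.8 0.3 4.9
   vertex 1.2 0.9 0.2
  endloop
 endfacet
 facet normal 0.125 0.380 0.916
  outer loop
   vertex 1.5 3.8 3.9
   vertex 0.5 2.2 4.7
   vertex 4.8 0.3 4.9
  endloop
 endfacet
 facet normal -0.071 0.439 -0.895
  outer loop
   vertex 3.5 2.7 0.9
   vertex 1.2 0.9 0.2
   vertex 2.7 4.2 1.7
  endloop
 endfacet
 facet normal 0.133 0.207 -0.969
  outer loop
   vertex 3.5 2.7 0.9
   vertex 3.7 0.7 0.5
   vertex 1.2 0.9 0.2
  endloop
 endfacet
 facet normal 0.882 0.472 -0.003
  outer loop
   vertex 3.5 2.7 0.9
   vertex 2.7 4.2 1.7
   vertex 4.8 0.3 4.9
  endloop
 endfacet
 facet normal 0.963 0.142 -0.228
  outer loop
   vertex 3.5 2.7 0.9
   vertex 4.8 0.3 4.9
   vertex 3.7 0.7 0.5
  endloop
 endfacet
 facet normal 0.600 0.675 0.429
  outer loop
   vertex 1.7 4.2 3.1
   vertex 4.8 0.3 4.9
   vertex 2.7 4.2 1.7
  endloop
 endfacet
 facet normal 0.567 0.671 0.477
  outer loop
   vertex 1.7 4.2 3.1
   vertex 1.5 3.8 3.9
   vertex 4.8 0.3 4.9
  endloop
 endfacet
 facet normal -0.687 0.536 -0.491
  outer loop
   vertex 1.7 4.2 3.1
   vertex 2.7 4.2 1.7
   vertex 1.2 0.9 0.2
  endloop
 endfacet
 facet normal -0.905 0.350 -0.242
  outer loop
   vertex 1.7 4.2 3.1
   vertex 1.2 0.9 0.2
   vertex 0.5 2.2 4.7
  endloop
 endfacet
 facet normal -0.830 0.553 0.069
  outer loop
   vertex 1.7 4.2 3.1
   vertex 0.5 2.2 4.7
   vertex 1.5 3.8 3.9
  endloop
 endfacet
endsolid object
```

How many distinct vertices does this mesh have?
8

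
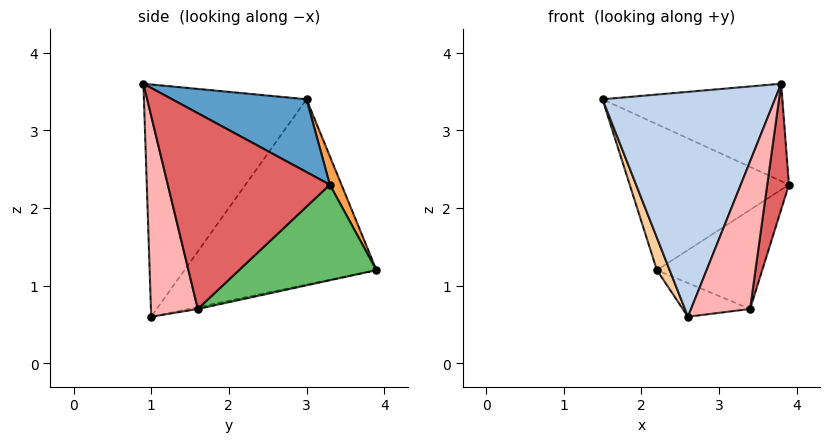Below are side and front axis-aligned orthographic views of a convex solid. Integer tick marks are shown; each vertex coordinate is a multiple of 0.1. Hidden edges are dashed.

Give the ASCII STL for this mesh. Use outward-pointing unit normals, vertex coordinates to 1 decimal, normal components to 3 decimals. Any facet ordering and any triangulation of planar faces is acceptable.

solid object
 facet normal 0.328 0.439 0.836
  outer loop
   vertex 3.8 0.9 3.6
   vertex 3.9 3.3 2.3
   vertex 1.5 3.0 3.4
  endloop
 endfacet
 facet normal -0.666 -0.706 0.243
  outer loop
   vertex 2.6 1.0 0.6
   vertex 3.8 0.9 3.6
   vertex 1.5 3.0 3.4
  endloop
 endfacet
 facet normal 0.067 0.916 0.396
  outer loop
   vertex 2.2 3.9 1.2
   vertex 1.5 3.0 3.4
   vertex 3.9 3.3 2.3
  endloop
 endfacet
 facet normal -0.943 -0.063 -0.326
  outer loop
   vertex 2.2 3.9 1.2
   vertex 2.6 1.0 0.6
   vertex 1.5 3.0 3.4
  endloop
 endfacet
 facet normal 0.591 0.454 -0.667
  outer loop
   vertex 3.4 1.6 0.7
   vertex 2.2 3.9 1.2
   vertex 3.9 3.3 2.3
  endloop
 endfacet
 facet normal -0.027 0.199 -0.980
  outer loop
   vertex 3.4 1.6 0.7
   vertex 2.6 1.0 0.6
   vertex 2.2 3.9 1.2
  endloop
 endfacet
 facet normal 0.977 -0.131 -0.166
  outer loop
   vertex 3.4 1.6 0.7
   vertex 3.9 3.3 2.3
   vertex 3.8 0.9 3.6
  endloop
 endfacet
 facet normal 0.600 -0.755 -0.265
  outer loop
   vertex 3.4 1.6 0.7
   vertex 3.8 0.9 3.6
   vertex 2.6 1.0 0.6
  endloop
 endfacet
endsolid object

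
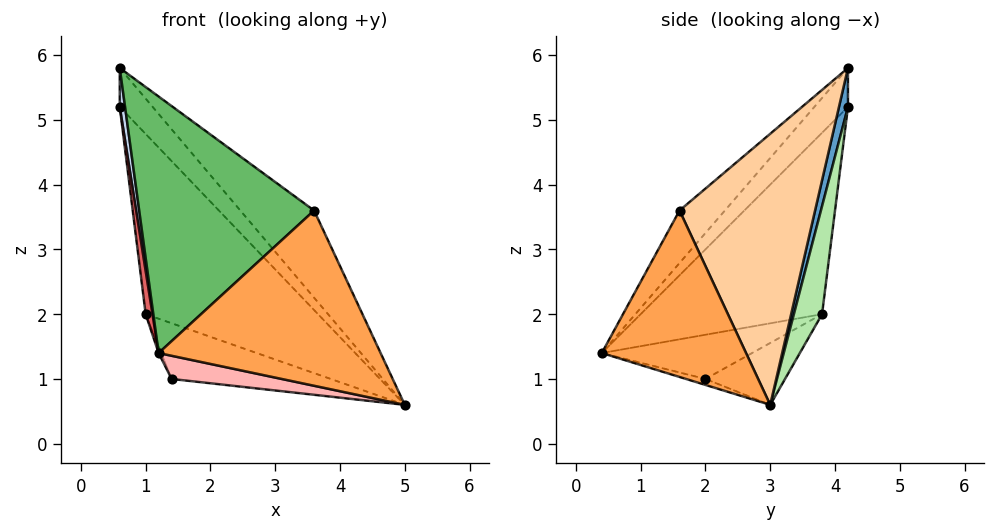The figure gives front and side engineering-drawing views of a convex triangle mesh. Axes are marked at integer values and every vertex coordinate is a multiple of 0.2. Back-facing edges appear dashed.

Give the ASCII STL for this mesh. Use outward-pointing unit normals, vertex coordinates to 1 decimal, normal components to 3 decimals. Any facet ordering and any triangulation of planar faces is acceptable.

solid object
 facet normal 0.263 0.965 0.000
  outer loop
   vertex 0.6 4.2 5.8
   vertex 5.0 3.0 0.6
   vertex 0.6 4.2 5.2
  endloop
 endfacet
 facet normal -0.988 -0.156 0.000
  outer loop
   vertex 0.6 4.2 5.8
   vertex 0.6 4.2 5.2
   vertex 1.2 0.4 1.4
  endloop
 endfacet
 facet normal 0.540 -0.831 -0.136
  outer loop
   vertex 3.6 1.6 3.6
   vertex 1.2 0.4 1.4
   vertex 5.0 3.0 0.6
  endloop
 endfacet
 facet normal 0.742 0.404 0.535
  outer loop
   vertex 3.6 1.6 3.6
   vertex 5.0 3.0 0.6
   vertex 0.6 4.2 5.8
  endloop
 endfacet
 facet normal -0.196 -0.755 0.626
  outer loop
   vertex 3.6 1.6 3.6
   vertex 0.6 4.2 5.8
   vertex 1.2 0.4 1.4
  endloop
 endfacet
 facet normal 0.160 0.982 -0.103
  outer loop
   vertex 1.0 3.8 2.0
   vertex 0.6 4.2 5.2
   vertex 5.0 3.0 0.6
  endloop
 endfacet
 facet normal -0.992 -0.037 -0.119
  outer loop
   vertex 1.0 3.8 2.0
   vertex 1.2 0.4 1.4
   vertex 0.6 4.2 5.2
  endloop
 endfacet
 facet normal -0.042 -0.237 -0.971
  outer loop
   vertex 1.4 2.0 1.0
   vertex 5.0 3.0 0.6
   vertex 1.2 0.4 1.4
  endloop
 endfacet
 facet normal -0.218 0.436 -0.873
  outer loop
   vertex 1.4 2.0 1.0
   vertex 1.0 3.8 2.0
   vertex 5.0 3.0 0.6
  endloop
 endfacet
 facet normal -0.918 0.016 -0.396
  outer loop
   vertex 1.4 2.0 1.0
   vertex 1.2 0.4 1.4
   vertex 1.0 3.8 2.0
  endloop
 endfacet
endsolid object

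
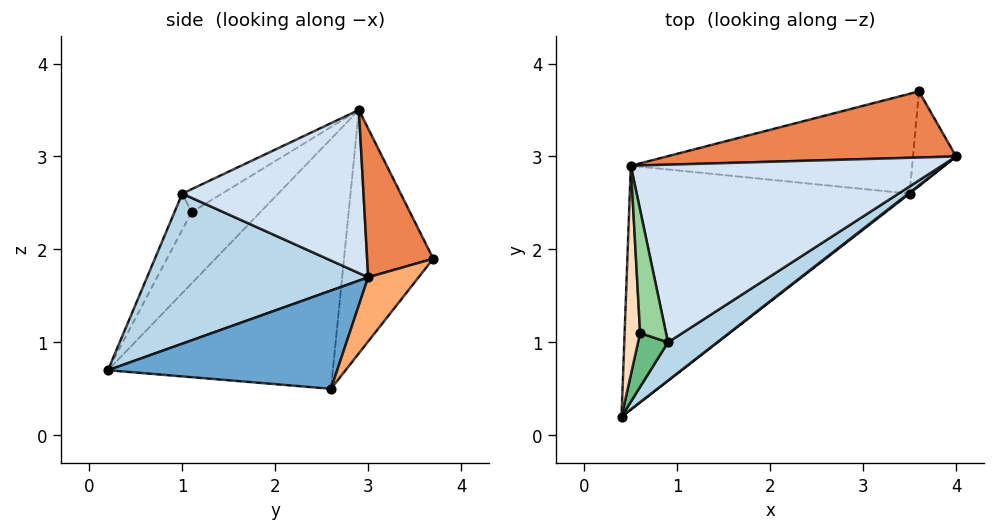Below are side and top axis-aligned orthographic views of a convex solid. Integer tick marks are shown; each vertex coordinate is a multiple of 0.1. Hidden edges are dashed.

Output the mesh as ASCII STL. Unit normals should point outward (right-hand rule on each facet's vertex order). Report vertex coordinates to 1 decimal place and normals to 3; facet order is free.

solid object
 facet normal 0.612 -0.790 0.008
  outer loop
   vertex 3.5 2.6 0.5
   vertex 4.0 3.0 1.7
   vertex 0.4 0.2 0.7
  endloop
 endfacet
 facet normal -0.521 0.624 -0.583
  outer loop
   vertex 3.5 2.6 0.5
   vertex 0.4 0.2 0.7
   vertex 0.5 2.9 3.5
  endloop
 endfacet
 facet normal 0.570 -0.800 0.187
  outer loop
   vertex 0.9 1.0 2.6
   vertex 0.4 0.2 0.7
   vertex 4.0 3.0 1.7
  endloop
 endfacet
 facet normal 0.442 -0.306 0.843
  outer loop
   vertex 0.9 1.0 2.6
   vertex 4.0 3.0 1.7
   vertex 0.5 2.9 3.5
  endloop
 endfacet
 facet normal 0.457 0.007 0.889
  outer loop
   vertex 3.6 3.7 1.9
   vertex 0.5 2.9 3.5
   vertex 4.0 3.0 1.7
  endloop
 endfacet
 facet normal 0.701 0.535 -0.471
  outer loop
   vertex 3.6 3.7 1.9
   vertex 4.0 3.0 1.7
   vertex 3.5 2.6 0.5
  endloop
 endfacet
 facet normal -0.457 0.715 -0.529
  outer loop
   vertex 3.6 3.7 1.9
   vertex 3.5 2.6 0.5
   vertex 0.5 2.9 3.5
  endloop
 endfacet
 facet normal -0.961 -0.181 0.209
  outer loop
   vertex 0.6 1.1 2.4
   vertex 0.5 2.9 3.5
   vertex 0.4 0.2 0.7
  endloop
 endfacet
 facet normal -0.535 -0.719 0.444
  outer loop
   vertex 0.6 1.1 2.4
   vertex 0.4 0.2 0.7
   vertex 0.9 1.0 2.6
  endloop
 endfacet
 facet normal -0.595 -0.443 0.671
  outer loop
   vertex 0.6 1.1 2.4
   vertex 0.9 1.0 2.6
   vertex 0.5 2.9 3.5
  endloop
 endfacet
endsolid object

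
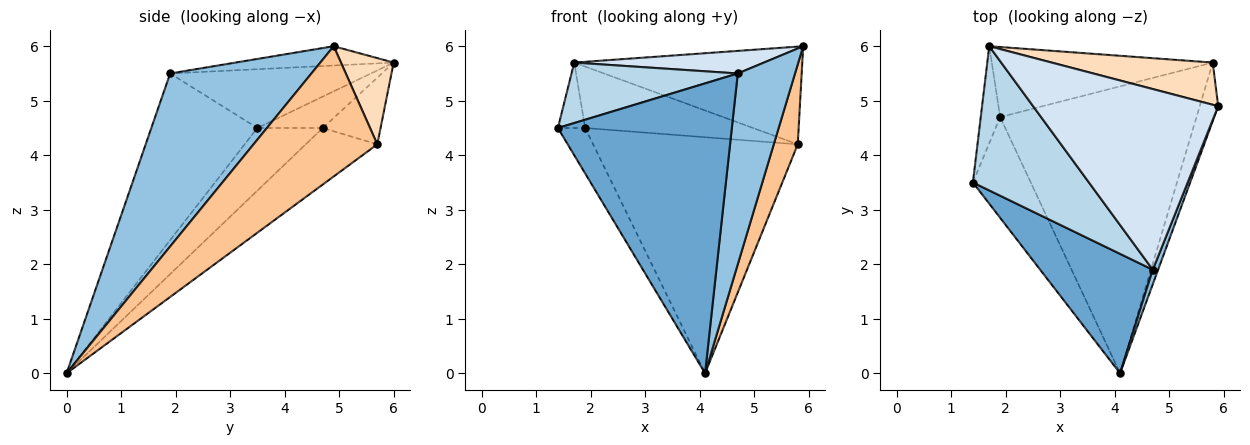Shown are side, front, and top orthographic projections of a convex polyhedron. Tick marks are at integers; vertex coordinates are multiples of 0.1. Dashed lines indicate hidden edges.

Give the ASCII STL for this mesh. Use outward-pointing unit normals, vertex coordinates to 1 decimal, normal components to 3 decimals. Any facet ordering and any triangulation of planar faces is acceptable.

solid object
 facet normal -0.491 -0.805 0.332
  outer loop
   vertex 4.7 1.9 5.5
   vertex 1.4 3.5 4.5
   vertex 4.1 0.0 0.0
  endloop
 endfacet
 facet normal 0.926 -0.375 0.029
  outer loop
   vertex 4.7 1.9 5.5
   vertex 4.1 0.0 0.0
   vertex 5.9 4.9 6.0
  endloop
 endfacet
 facet normal -0.423 -0.350 0.836
  outer loop
   vertex 4.7 1.9 5.5
   vertex 1.7 6.0 5.7
   vertex 1.4 3.5 4.5
  endloop
 endfacet
 facet normal -0.103 -0.123 0.987
  outer loop
   vertex 4.7 1.9 5.5
   vertex 5.9 4.9 6.0
   vertex 1.7 6.0 5.7
  endloop
 endfacet
 facet normal -0.702 0.293 -0.649
  outer loop
   vertex 1.9 4.7 4.5
   vertex 4.1 0.0 0.0
   vertex 1.4 3.5 4.5
  endloop
 endfacet
 facet normal -0.802 0.334 -0.496
  outer loop
   vertex 1.9 4.7 4.5
   vertex 1.4 3.5 4.5
   vertex 1.7 6.0 5.7
  endloop
 endfacet
 facet normal 0.972 -0.188 -0.138
  outer loop
   vertex 5.8 5.7 4.2
   vertex 5.9 4.9 6.0
   vertex 4.1 0.0 0.0
  endloop
 endfacet
 facet normal 0.208 0.898 0.388
  outer loop
   vertex 5.8 5.7 4.2
   vertex 1.7 6.0 5.7
   vertex 5.9 4.9 6.0
  endloop
 endfacet
 facet normal -0.217 0.620 -0.754
  outer loop
   vertex 5.8 5.7 4.2
   vertex 4.1 0.0 0.0
   vertex 1.9 4.7 4.5
  endloop
 endfacet
 facet normal -0.221 0.643 -0.733
  outer loop
   vertex 5.8 5.7 4.2
   vertex 1.9 4.7 4.5
   vertex 1.7 6.0 5.7
  endloop
 endfacet
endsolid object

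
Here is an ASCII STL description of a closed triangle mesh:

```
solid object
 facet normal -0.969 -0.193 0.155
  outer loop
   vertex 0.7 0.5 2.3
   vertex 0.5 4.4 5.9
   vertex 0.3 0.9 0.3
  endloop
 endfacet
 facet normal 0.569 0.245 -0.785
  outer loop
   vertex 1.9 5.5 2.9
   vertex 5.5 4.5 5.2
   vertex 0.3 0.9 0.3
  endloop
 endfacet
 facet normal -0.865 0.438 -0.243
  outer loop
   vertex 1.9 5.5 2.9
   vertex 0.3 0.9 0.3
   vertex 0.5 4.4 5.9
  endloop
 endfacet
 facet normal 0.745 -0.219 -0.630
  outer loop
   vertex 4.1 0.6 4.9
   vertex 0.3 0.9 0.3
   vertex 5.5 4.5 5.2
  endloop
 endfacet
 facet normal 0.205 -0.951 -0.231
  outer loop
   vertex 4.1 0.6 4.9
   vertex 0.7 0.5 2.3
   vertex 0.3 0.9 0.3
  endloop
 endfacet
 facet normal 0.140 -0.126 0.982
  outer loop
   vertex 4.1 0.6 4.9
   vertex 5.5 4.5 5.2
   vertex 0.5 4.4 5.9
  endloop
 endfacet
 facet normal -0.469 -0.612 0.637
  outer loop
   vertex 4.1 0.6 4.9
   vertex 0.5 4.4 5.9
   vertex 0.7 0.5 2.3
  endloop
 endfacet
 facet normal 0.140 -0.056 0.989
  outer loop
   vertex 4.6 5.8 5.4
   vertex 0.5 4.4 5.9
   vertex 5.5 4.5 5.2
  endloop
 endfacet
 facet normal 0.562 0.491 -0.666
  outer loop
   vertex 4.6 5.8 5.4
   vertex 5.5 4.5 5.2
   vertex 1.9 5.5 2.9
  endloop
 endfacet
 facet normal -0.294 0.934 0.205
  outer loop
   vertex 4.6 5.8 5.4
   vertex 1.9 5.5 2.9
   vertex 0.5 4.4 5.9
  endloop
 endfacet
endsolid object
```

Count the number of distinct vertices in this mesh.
7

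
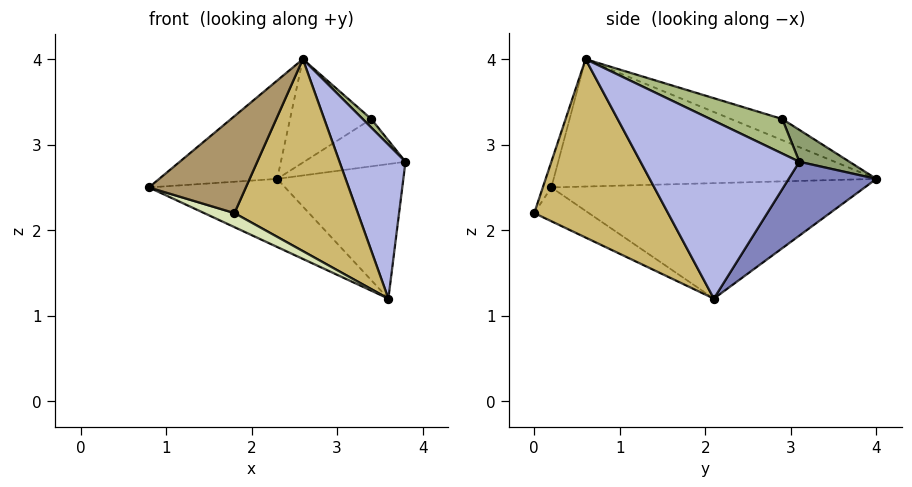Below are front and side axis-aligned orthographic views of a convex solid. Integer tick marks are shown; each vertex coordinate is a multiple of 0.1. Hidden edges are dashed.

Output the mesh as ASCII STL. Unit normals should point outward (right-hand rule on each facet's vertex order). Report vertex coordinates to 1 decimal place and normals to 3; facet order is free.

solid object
 facet normal -0.535 0.233 -0.812
  outer loop
   vertex 3.6 2.1 1.2
   vertex 0.8 0.2 2.5
   vertex 2.3 4.0 2.6
  endloop
 endfacet
 facet normal 0.493 0.709 -0.505
  outer loop
   vertex 3.6 2.1 1.2
   vertex 2.3 4.0 2.6
   vertex 3.8 3.1 2.8
  endloop
 endfacet
 facet normal -0.652 0.239 0.719
  outer loop
   vertex 2.6 0.6 4.0
   vertex 2.3 4.0 2.6
   vertex 0.8 0.2 2.5
  endloop
 endfacet
 facet normal 0.916 -0.381 0.123
  outer loop
   vertex 2.6 0.6 4.0
   vertex 3.6 2.1 1.2
   vertex 3.8 3.1 2.8
  endloop
 endfacet
 facet normal 0.361 0.730 0.581
  outer loop
   vertex 3.4 2.9 3.3
   vertex 3.8 3.1 2.8
   vertex 2.3 4.0 2.6
  endloop
 endfacet
 facet normal 0.795 -0.095 0.599
  outer loop
   vertex 3.4 2.9 3.3
   vertex 2.6 0.6 4.0
   vertex 3.8 3.1 2.8
  endloop
 endfacet
 facet normal -0.224 0.354 0.908
  outer loop
   vertex 3.4 2.9 3.3
   vertex 2.3 4.0 2.6
   vertex 2.6 0.6 4.0
  endloop
 endfacet
 facet normal -0.315 -0.174 -0.933
  outer loop
   vertex 1.8 0.0 2.2
   vertex 0.8 0.2 2.5
   vertex 3.6 2.1 1.2
  endloop
 endfacet
 facet normal -0.082 -0.934 0.348
  outer loop
   vertex 1.8 0.0 2.2
   vertex 2.6 0.6 4.0
   vertex 0.8 0.2 2.5
  endloop
 endfacet
 facet normal 0.731 -0.675 -0.100
  outer loop
   vertex 1.8 0.0 2.2
   vertex 3.6 2.1 1.2
   vertex 2.6 0.6 4.0
  endloop
 endfacet
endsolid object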